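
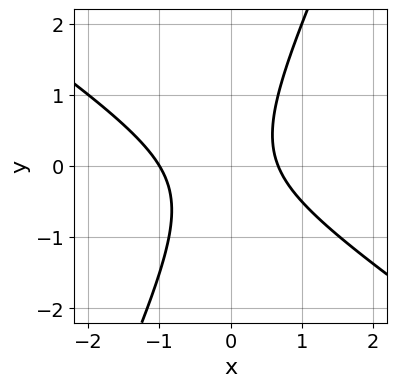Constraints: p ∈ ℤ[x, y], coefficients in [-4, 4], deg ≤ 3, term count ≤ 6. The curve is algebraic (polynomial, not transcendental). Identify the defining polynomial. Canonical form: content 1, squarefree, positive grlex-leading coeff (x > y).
3*x^2 + 3*x*y - 2*y^2 + x - 2

First, the degree is 2 — no degree-1 curve has this shape.
Then, observable constraints: the curve avoids every integer y-axis point in the box; it meets the x-axis at x = -1 (among the integer gridlines).
Finally, assembling these constraints gives the stated polynomial.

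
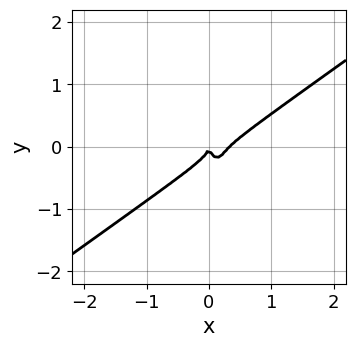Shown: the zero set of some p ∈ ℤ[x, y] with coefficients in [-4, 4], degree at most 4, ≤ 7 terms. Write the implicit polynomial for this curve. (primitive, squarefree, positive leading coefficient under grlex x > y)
3*x^3 - 3*x^2*y - x*y^2 - y^3 - x^2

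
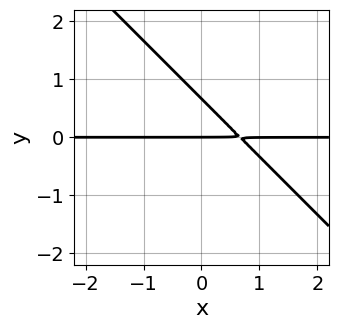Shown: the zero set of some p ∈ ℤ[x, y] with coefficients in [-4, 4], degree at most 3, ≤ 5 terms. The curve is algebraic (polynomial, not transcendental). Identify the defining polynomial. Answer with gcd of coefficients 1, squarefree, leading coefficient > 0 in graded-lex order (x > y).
3*x*y + 3*y^2 - 2*y

Degree: a generic line meets the curve in up to 2 points, so deg p = 2.
From the visible intercepts: the visible x-axis segment lies entirely on the curve; one y-axis crossing is at y = 0.
Matching integer coefficients to the picture gives p.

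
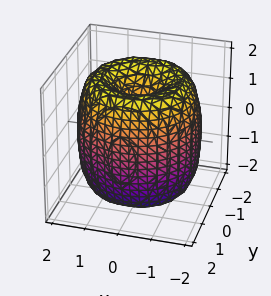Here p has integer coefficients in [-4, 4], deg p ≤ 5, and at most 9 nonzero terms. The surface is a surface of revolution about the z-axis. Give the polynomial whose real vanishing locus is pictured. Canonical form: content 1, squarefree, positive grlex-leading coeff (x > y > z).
x^4 + 2*x^2*y^2 + y^4 - 3*x^2 - 3*y^2 + z^2 - 1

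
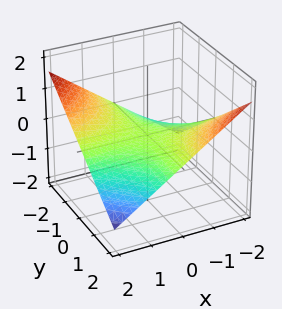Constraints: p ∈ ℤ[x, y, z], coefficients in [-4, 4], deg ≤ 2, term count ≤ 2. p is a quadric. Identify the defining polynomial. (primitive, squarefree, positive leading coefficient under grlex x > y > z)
x*y + 3*z

First, the degree is 2 — a saddle surface; a quadric.
Next, from the visible intercepts: one z-axis crossing is at z = 0; the visible x-axis segment lies entirely on the surface.
Finally, the integer polynomial consistent with all of this is the stated p. Check: (0, -1, 0) on the y-axis lies on the surface, and p(0, -1, 0) = 0. ✓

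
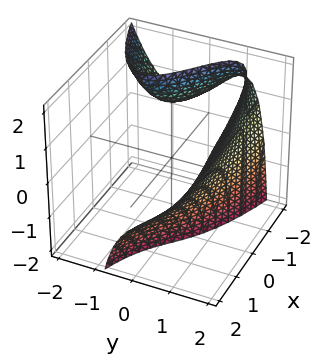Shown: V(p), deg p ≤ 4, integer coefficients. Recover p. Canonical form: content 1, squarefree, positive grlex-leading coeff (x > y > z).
deg p = 3. The shape is more complex than any degree-2 surface.
Against the integer gridlines: the surface avoids every integer x-axis point in the box; no z-intercept at any integer in the box.
The integer polynomial consistent with all of this is the stated p.

2*y^3 + x*y - 2*x*z - 2*y*z - 3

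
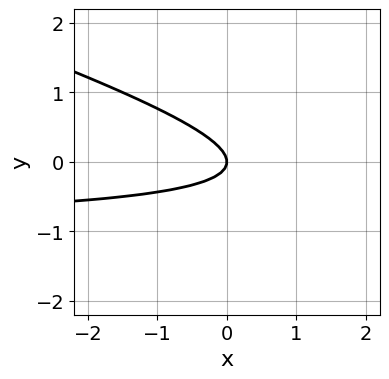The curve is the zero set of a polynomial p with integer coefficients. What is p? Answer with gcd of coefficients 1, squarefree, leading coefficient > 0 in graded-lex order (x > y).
1. Degree: the shape is more complex than any degree-1 curve, so deg p = 2.
2. From the axis intercepts and sections: one x-axis crossing is at x = 0; it meets the y-axis at y = 0 (among the integer gridlines).
3. Solving for integer coefficients yields p as stated.

x*y + 3*y^2 + x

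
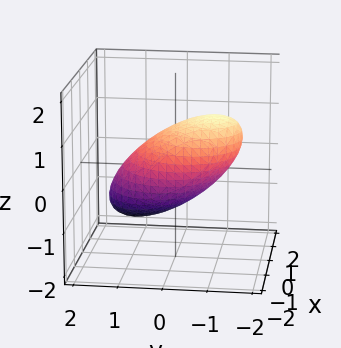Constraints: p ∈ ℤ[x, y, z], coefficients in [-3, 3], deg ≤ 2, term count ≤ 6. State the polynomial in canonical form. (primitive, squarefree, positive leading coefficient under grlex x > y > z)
2*x^2 + x*z + 2*y^2 + 3*y*z + 3*z^2 - 3

First, deg p = 2.
Next, observable constraints: among the integer gridlines, it crosses the z-axis at z ∈ {-1, 1}.
Finally, fitting integer coefficients to these (and the overall shape) gives p.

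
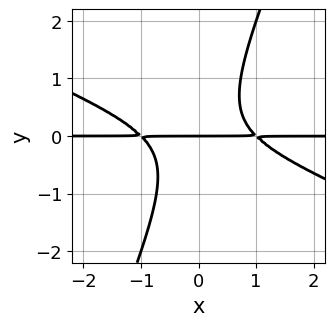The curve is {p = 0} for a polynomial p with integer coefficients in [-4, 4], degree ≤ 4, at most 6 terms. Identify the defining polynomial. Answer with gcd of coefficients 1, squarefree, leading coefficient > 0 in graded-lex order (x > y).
x^2*y + 2*x*y^2 - y^3 - y

First, the degree is 3 — a generic line meets the curve in up to 3 points.
Then, from the visible intercepts: the visible x-axis segment lies entirely on the curve; one y-axis crossing is at y = 0.
Finally, the integer polynomial consistent with all of this is the stated p.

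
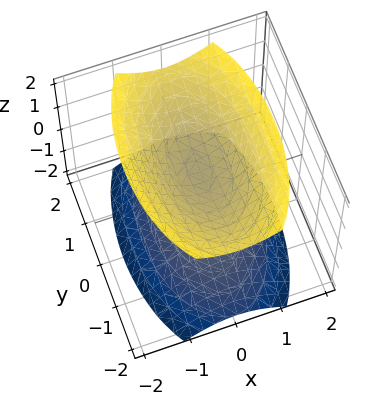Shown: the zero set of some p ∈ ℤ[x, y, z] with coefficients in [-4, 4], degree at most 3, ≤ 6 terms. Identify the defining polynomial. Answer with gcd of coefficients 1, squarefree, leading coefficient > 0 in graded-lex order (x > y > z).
3*x^2 + y^2 - 2*z^2 + 1

1. The picture has 2 separate pieces. They look like related sheets of one shape, so recover p as a whole.
2. Degree: two separate bowl-shaped sheets opening away from each other; a quadric, so deg p = 2.
3. Symmetries: the z ↦ −z reflection is a symmetry, so z appears only in even powers; the x ↦ −x reflection is a symmetry, so x appears only in even powers; it's symmetric under y → −y, forcing even powers of y.
4. From the axis intercepts and sections: no x-intercept at any integer in the box; it misses every integer gridline on the y-axis.
5. Together with the visible shape, these determine p as stated.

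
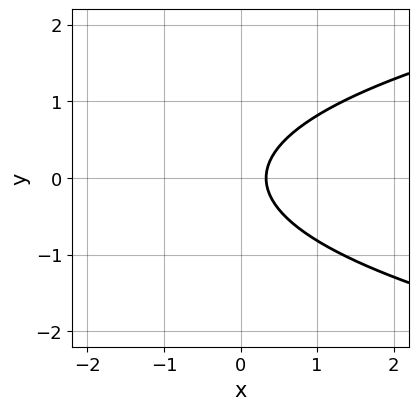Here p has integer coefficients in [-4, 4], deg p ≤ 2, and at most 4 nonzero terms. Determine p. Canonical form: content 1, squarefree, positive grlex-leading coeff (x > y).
3*y^2 - 3*x + 1

The degree is 2 — the shape is more complex than any degree-1 curve.
Symmetries: mirror symmetry y ↦ −y ⇒ only even powers of y.
Checking where it meets the axes: no y-intercept at any integer in the box.
Fitting integer coefficients to these (and the overall shape) gives p.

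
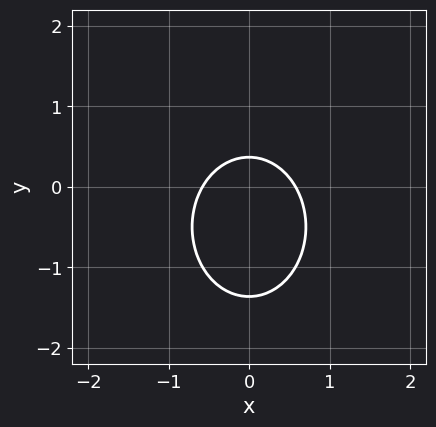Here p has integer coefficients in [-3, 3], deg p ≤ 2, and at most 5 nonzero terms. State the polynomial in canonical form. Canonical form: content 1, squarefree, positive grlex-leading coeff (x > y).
3*x^2 + 2*y^2 + 2*y - 1

1. deg p = 2. No degree-1 curve has this shape.
2. Symmetries: it's symmetric under x → −x, forcing even powers of x.
3. Solving for integer coefficients yields p as stated.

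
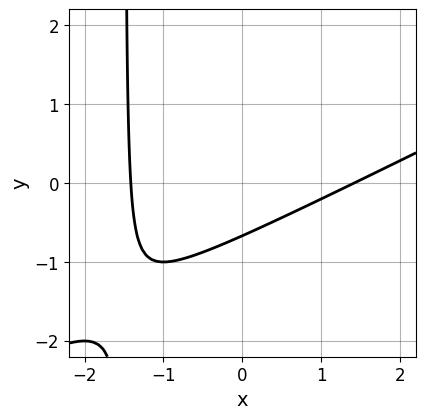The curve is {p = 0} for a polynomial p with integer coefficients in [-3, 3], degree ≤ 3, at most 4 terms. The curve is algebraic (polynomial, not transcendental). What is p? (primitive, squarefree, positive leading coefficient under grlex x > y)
x^2 - 2*x*y - 3*y - 2

First, degree: no degree-1 curve has this shape, so deg p = 2.
Finally, solving for integer coefficients yields p as stated.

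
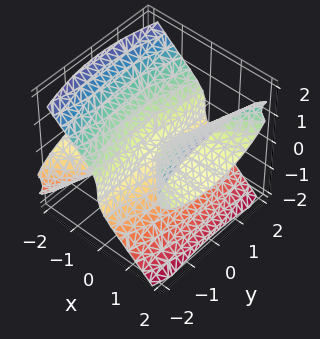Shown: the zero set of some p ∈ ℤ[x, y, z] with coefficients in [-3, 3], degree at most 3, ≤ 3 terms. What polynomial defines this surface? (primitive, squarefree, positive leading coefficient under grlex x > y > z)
3*x^2*z - x*y^2 - 3*z^3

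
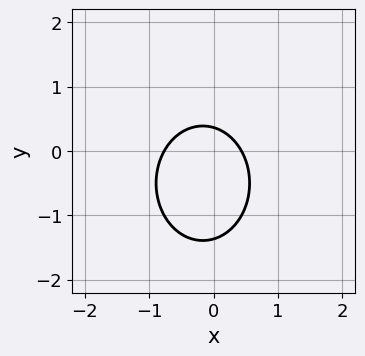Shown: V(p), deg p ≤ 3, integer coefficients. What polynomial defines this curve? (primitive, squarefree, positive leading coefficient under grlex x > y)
(a) deg p = 2. A generic line meets the curve in up to 2 points.
(b) Matching integer coefficients to the picture gives p.

3*x^2 + 2*y^2 + x + 2*y - 1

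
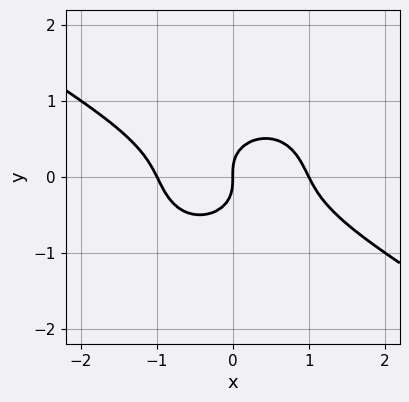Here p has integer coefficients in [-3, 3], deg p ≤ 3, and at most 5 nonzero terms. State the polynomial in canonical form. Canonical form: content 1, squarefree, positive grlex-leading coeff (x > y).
(a) Degree: a generic line meets the curve in up to 3 points, so deg p = 3.
(b) Checking where it meets the axes: one y-axis crossing is at y = 0; among the integer gridlines, it crosses the x-axis at x ∈ {-1, 0, 1}.
(c) Matching integer coefficients to the picture gives p.

x^3 + x^2*y + 2*y^3 - x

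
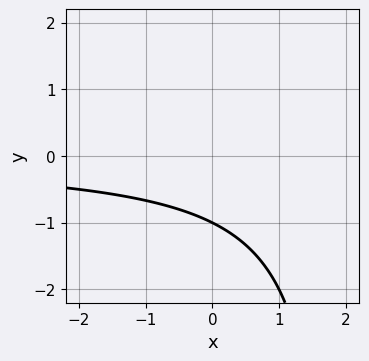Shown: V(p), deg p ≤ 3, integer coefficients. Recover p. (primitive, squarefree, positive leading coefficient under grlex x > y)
x*y - 2*y - 2

(a) The degree is 2 — a generic line meets the curve in up to 2 points.
(b) Reading off the gridlines: it crosses the y-axis at the gridline y = -1; the curve avoids every integer x-axis point in the box.
(c) Together with the visible shape, these determine p as stated.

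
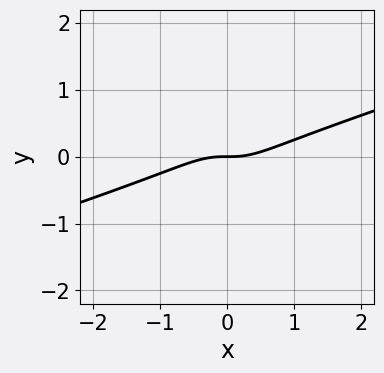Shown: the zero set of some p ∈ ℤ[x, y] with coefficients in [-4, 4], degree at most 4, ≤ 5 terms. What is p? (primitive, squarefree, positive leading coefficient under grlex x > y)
(a) Degree: a generic line meets the curve in up to 3 points, so deg p = 3.
(b) Observable constraints: it meets the x-axis at x = 0 (among the integer gridlines); it crosses the y-axis at the gridline y = 0.
(c) Solving for integer coefficients yields p as stated.

x^3 - 3*x^2*y - y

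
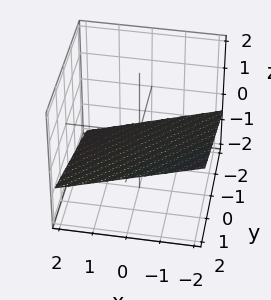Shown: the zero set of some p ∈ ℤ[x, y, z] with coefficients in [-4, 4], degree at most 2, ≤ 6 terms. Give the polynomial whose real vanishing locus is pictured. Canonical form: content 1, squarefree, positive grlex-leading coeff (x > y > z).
x - y + 3*z + 2

(a) The degree is 1 — the surface is flat (a plane).
(b) From the axis intercepts and sections: it meets the x-axis at x = -2 (among the integer gridlines); one y-axis crossing is at y = 2.
(c) These observations pin down the coefficients.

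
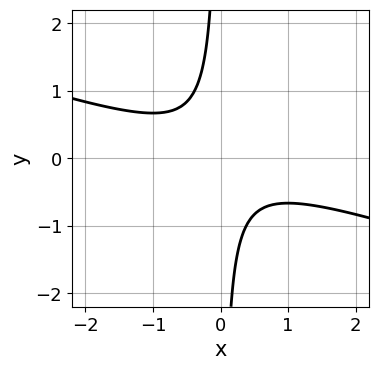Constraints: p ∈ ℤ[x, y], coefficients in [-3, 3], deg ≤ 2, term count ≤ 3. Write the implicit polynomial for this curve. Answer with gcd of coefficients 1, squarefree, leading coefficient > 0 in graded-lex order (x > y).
(a) deg p = 2. The shape is more complex than any degree-1 curve.
(b) From the visible intercepts: no x-intercept at any integer in the box; no y-intercept at any integer in the box.
(c) Fitting integer coefficients to these (and the overall shape) gives p.

x^2 + 3*x*y + 1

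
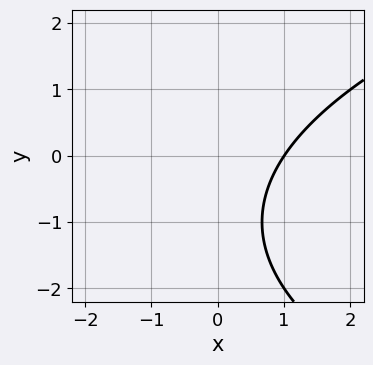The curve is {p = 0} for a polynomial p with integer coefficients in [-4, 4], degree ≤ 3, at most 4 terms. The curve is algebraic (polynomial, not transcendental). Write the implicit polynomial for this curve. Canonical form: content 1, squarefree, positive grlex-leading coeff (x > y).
y^2 - 3*x + 2*y + 3

(a) Degree: a generic line meets the curve in up to 2 points, so deg p = 2.
(b) From the axis intercepts and sections: it crosses the x-axis at the gridline x = 1; it misses every integer gridline on the y-axis.
(c) Fitting integer coefficients to these (and the overall shape) gives p.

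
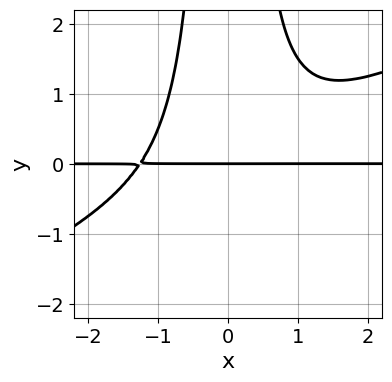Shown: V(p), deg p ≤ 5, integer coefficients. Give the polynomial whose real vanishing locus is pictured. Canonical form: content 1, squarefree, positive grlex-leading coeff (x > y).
(a) deg p = 4. A generic line meets the curve in up to 4 points.
(b) Against the integer gridlines: the visible x-axis segment lies entirely on the curve; one y-axis crossing is at y = 0.
(c) The integer polynomial consistent with all of this is the stated p.

x^3*y - 2*x^2*y^2 + 2*y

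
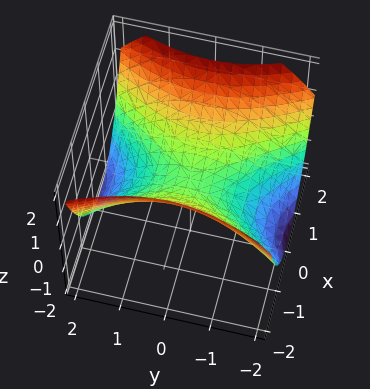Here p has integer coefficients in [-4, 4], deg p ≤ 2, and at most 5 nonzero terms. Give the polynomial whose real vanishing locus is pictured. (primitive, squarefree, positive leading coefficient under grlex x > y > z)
2*x^2 - y^2 - 3*z

1. The degree is 2 — a hyperbolic paraboloid; a quadric.
2. Symmetries: mirror symmetry x ↦ −x ⇒ only even powers of x; mirror symmetry y ↦ −y ⇒ only even powers of y.
3. Against the integer gridlines: it meets the z-axis at z = 0 (among the integer gridlines); it meets the y-axis at y = 0 (among the integer gridlines).
4. The integer polynomial consistent with all of this is the stated p.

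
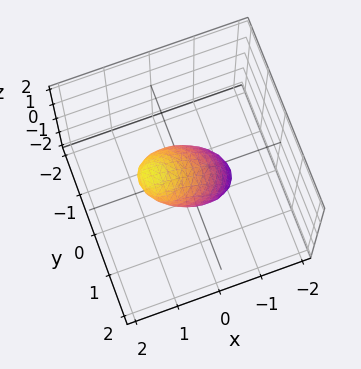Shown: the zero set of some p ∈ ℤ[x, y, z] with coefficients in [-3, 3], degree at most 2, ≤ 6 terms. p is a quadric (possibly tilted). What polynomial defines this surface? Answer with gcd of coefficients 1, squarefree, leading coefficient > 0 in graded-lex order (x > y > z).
2*x^2 - 3*x*z + 2*y^2 + 2*z^2 - 1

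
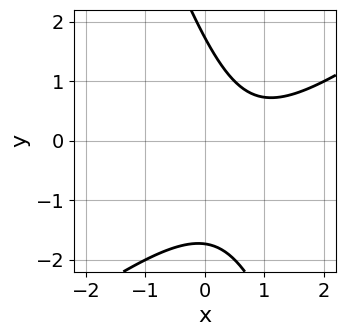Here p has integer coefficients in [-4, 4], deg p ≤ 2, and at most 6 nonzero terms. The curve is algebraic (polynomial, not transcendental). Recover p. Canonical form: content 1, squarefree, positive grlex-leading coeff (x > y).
2*x^2 - 2*x*y - y^2 - 3*x + 3

1. deg p = 2. A generic line meets the curve in up to 2 points.
2. Reading off the gridlines: no x-intercept at any integer in the box.
3. Assembling these constraints gives the stated polynomial.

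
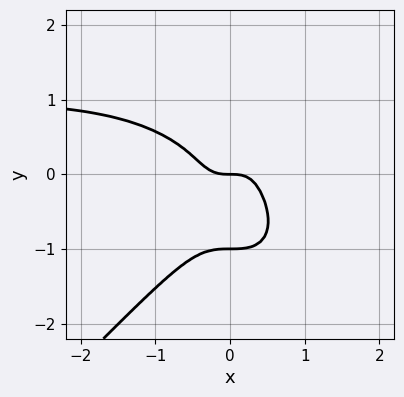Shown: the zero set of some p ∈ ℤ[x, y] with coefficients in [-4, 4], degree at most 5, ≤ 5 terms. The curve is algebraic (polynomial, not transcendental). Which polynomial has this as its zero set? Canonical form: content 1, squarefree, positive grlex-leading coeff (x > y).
3*x^3*y - 3*y^4 - 3*x^3 - 2*y^3 - y

deg p = 4. The shape is more complex than any degree-3 curve.
Checking where it meets the axes: it crosses the x-axis at the gridline x = 0; among the integer gridlines, it crosses the y-axis at y ∈ {-1, 0}.
These observations pin down the coefficients.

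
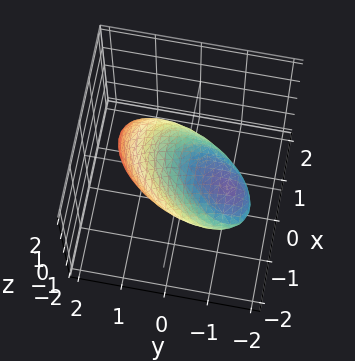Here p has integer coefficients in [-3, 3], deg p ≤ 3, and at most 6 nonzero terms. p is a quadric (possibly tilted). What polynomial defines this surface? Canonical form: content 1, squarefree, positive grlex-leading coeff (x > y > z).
2*x^2 - 2*x*y + 2*y^2 + 3*y*z + 3*z^2 - 2

(a) Degree: no degree-1 surface has this shape, so deg p = 2.
(b) Reading off the gridlines: the y-axis gridline crossings are at y ∈ {-1, 1}; the x-axis gridline crossings are at x ∈ {-1, 1}.
(c) Solving for integer coefficients yields p as stated.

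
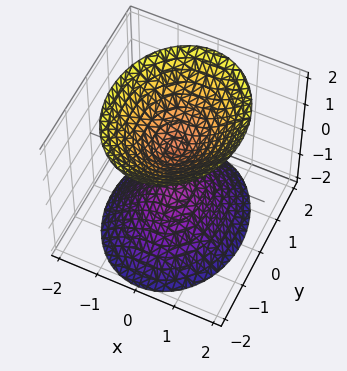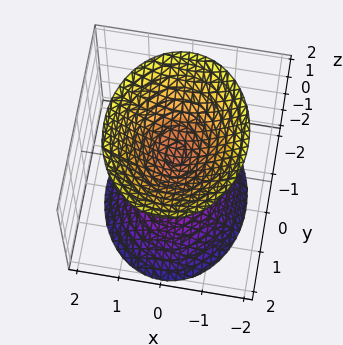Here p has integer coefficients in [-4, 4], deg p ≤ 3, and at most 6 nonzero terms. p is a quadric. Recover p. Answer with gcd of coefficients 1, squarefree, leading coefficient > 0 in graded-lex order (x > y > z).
3*x^2 + 2*y^2 - 2*z^2 + 1

First, the picture has 2 separate pieces.
Next, the degree is 2 — two separate bowl-shaped sheets opening away from each other; a quadric.
Next, symmetries: the y ↦ −y reflection is a symmetry, so y appears only in even powers; the x ↦ −x reflection is a symmetry, so x appears only in even powers; mirror symmetry z ↦ −z ⇒ only even powers of z.
Next, against the integer gridlines: no y-intercept at any integer in the box; no x-intercept at any integer in the box.
Finally, assembling these constraints gives the stated polynomial.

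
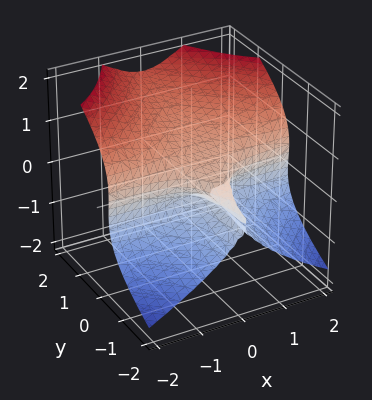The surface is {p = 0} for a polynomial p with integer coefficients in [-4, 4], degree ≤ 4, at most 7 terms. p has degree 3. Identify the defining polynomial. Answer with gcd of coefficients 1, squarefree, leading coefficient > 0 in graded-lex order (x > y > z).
2*x^2*y + y*z^2 - 3*z^3 + x^2 + 3*z^2

1. Degree: the shape is more complex than any degree-2 surface, so deg p = 3.
2. Checking where it meets the axes: every point of the y-axis in the box is on the surface; it crosses the z-axis at the gridline z = 1.
3. Together with the visible shape, these determine p as stated.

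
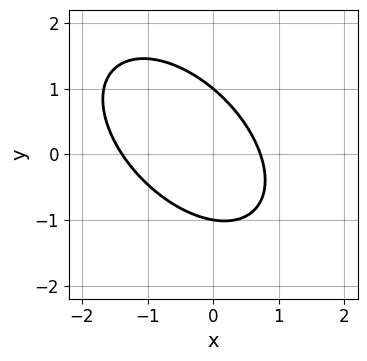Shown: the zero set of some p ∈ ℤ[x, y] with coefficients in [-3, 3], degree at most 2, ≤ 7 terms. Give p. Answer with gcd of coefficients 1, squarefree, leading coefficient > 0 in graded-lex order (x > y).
3*x^2 + 3*x*y + 3*y^2 + 2*x - 3

(a) Degree: a generic line meets the curve in up to 2 points, so deg p = 2.
(b) Observable constraints: among the integer gridlines, it crosses the y-axis at y ∈ {-1, 1}.
(c) Together with the visible shape, these determine p as stated.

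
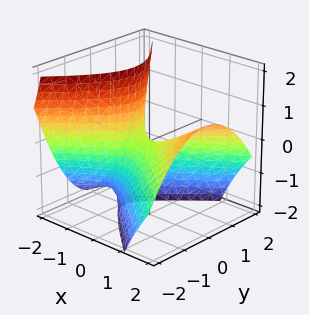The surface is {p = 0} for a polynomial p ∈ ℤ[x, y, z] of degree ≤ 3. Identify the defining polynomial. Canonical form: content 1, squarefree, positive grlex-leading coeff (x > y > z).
deg p = 2. A generic line meets the surface in up to 2 points.
Checking where it meets the axes: one z-axis crossing is at z = 0; it meets the y-axis at y = 0 (among the integer gridlines); it meets the x-axis at x = 0 (among the integer gridlines).
Matching integer coefficients to the picture gives p.

2*x^2 - 3*x*z - 3*y^2 - 2*z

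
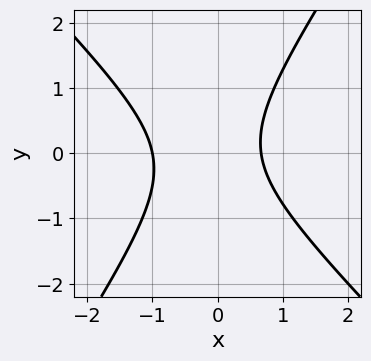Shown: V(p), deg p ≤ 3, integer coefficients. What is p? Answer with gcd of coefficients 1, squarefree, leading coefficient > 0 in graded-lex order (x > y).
The degree is 2 — a generic line meets the curve in up to 2 points.
Checking where it meets the axes: no y-intercept at any integer in the box; it meets the x-axis at x = -1 (among the integer gridlines).
Matching integer coefficients to the picture gives p.

3*x^2 + x*y - 2*y^2 + x - 2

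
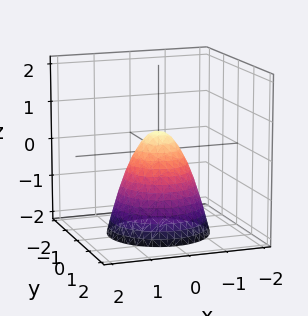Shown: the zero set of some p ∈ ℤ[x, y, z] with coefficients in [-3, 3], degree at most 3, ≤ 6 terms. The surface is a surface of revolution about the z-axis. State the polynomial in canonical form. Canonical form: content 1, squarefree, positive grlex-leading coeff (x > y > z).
3*x^2 + 3*y^2 + 2*z - 1

(a) Degree: a generic line meets the surface in up to 2 points, so deg p = 2.
(b) Symmetries: rotational symmetry about the z-axis ⇒ p depends on x, y only through x² + y².
(c) From the axis intercepts and sections: a circular section at z = -2 has radius between 1 and 2.
(d) Solving for integer coefficients yields p as stated.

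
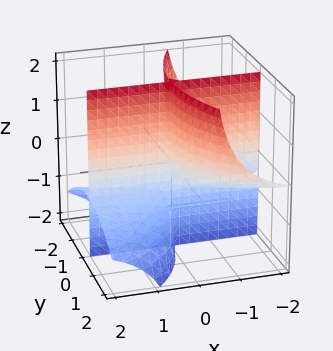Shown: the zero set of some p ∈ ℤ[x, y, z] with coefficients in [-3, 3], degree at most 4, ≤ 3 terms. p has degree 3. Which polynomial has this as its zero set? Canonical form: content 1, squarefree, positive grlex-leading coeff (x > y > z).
3*x*y*z + y^3 + 2*x*y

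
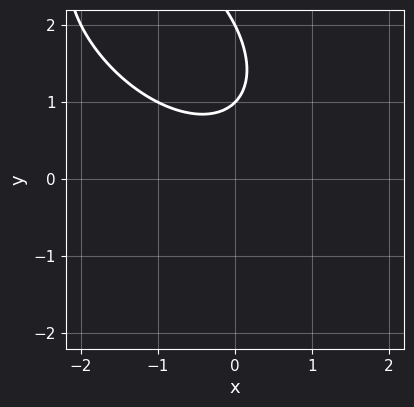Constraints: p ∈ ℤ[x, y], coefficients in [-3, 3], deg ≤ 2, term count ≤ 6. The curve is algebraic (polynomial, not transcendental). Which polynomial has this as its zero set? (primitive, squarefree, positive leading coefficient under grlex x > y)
Degree: a generic line meets the curve in up to 2 points, so deg p = 2.
Against the integer gridlines: no x-intercept at any integer in the box; among the integer gridlines, it crosses the y-axis at y ∈ {1, 2}.
Together with the visible shape, these determine p as stated.

x^2 + x*y + y^2 - 3*y + 2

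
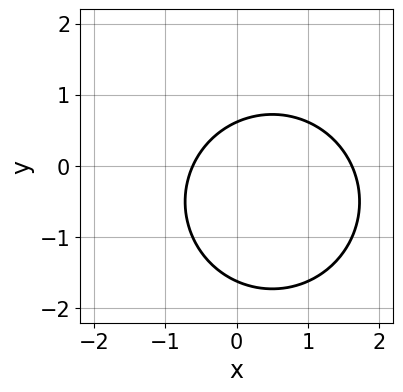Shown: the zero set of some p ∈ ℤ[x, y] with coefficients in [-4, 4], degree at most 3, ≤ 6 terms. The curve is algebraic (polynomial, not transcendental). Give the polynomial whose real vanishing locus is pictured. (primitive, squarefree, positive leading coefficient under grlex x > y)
x^2 + y^2 - x + y - 1

1. The degree is 2 — no degree-1 curve has this shape.
2. Solving for integer coefficients yields p as stated.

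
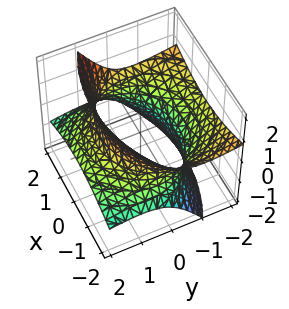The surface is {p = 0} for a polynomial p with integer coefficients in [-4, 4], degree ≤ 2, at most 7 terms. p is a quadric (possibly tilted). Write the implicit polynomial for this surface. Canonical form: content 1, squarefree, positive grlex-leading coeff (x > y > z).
x^2 + y^2 + 3*y*z - 2*z^2 - 3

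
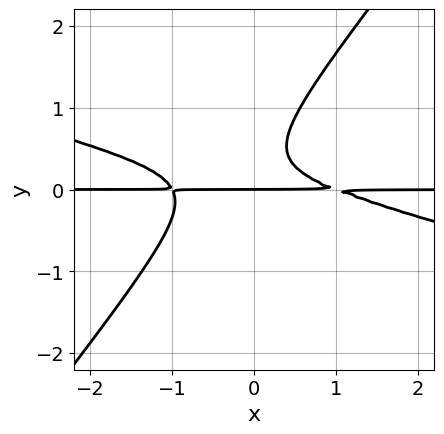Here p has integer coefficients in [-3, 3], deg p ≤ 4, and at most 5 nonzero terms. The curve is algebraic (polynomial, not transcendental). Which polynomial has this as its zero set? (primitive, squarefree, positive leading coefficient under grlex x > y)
x^2*y + 3*x*y^2 - 3*y^3 + 2*y^2 - y

(a) Degree: a generic line meets the curve in up to 3 points, so deg p = 3.
(b) Checking where it meets the axes: one y-axis crossing is at y = 0; every point of the x-axis in the box is on the curve.
(c) Assembling these constraints gives the stated polynomial.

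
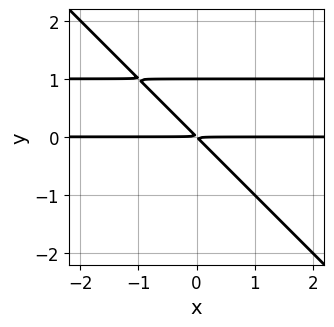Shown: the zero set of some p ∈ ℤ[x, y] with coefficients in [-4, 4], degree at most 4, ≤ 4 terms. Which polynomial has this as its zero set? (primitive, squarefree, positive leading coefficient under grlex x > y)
x*y^2 + y^3 - x*y - y^2

deg p = 3. The shape is more complex than any degree-2 curve.
From the axis intercepts and sections: the visible x-axis segment lies entirely on the curve; it meets the y-axis at y = 1 (among the integer gridlines).
Fitting integer coefficients to these (and the overall shape) gives p.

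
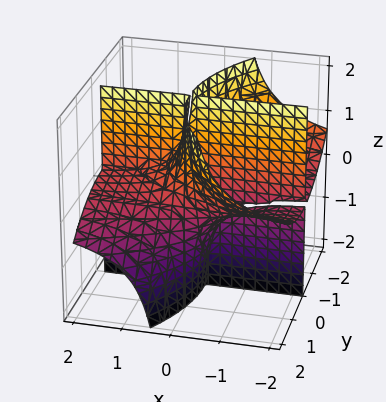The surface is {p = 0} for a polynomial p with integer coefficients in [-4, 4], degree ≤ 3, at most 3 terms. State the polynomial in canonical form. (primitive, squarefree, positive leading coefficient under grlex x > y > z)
First, I count 2 distinct pieces. They look like related sheets of one shape, so recover p as a whole.
Then, degree: a generic line meets the surface in up to 3 points, so deg p = 3.
Next, from the axis intercepts and sections: among the integer gridlines, it crosses the y-axis at y ∈ {-1, 0, 1}; the visible z-axis segment lies entirely on the surface; every point of the x-axis in the box is on the surface.
Finally, the integer polynomial consistent with all of this is the stated p.

3*x*y*z + y^3 - y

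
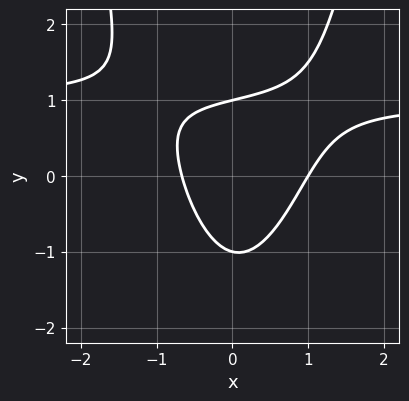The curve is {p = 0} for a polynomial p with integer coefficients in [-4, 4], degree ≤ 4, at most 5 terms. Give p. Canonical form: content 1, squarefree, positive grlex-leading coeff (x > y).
1. The degree is 3 — a generic line meets the curve in up to 3 points.
2. Observable constraints: among the integer gridlines, it crosses the y-axis at y ∈ {-1, 1}; one x-axis crossing is at x = 1.
3. The integer polynomial consistent with all of this is the stated p.

3*x^2*y - 3*x^2 - 2*y^2 + x + 2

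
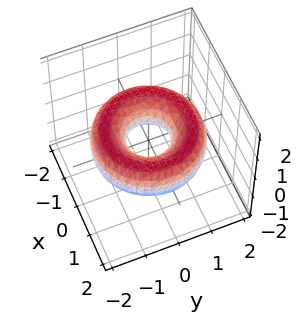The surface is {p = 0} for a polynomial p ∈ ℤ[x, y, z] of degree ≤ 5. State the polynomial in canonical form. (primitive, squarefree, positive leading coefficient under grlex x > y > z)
x^4 + 2*x^2*y^2 + y^4 - 3*x^2 - 3*y^2 + 3*z^2 + 1

1. The degree is 4 — no degree-3 surface has this shape.
2. By symmetry, every cross-section ⟂ z is a circle, so x, y appear only via x² + y².
3. Against the integer gridlines: no z-intercept at any integer in the box; a circular section at z = 0 has radius between 0 and 1.
4. Assembling these constraints gives the stated polynomial.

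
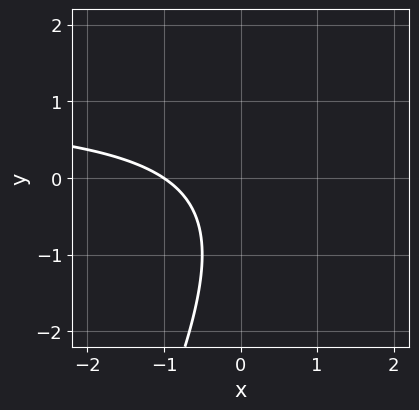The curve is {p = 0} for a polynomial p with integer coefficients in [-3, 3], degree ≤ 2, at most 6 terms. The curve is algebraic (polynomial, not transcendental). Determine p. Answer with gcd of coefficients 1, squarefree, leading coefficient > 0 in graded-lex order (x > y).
2*x*y - y^2 - 2*x - y - 2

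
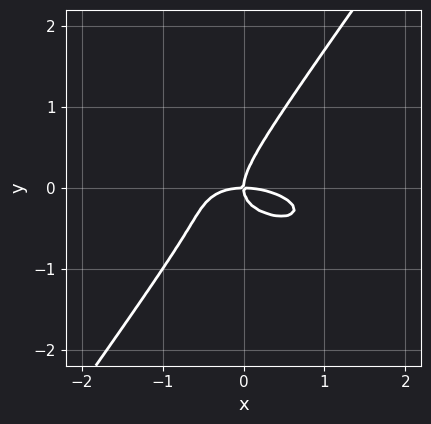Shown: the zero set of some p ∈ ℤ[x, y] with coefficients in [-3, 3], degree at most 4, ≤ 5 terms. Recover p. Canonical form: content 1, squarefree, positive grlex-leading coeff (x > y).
First, degree: a generic line meets the curve in up to 3 points, so deg p = 3.
Next, from the visible intercepts: one y-axis crossing is at y = 0; it meets the x-axis at x = 0 (among the integer gridlines).
Finally, matching integer coefficients to the picture gives p.

x^3 + x^2*y + 3*x*y^2 - 3*y^3 + 2*x*y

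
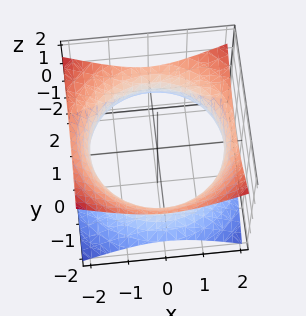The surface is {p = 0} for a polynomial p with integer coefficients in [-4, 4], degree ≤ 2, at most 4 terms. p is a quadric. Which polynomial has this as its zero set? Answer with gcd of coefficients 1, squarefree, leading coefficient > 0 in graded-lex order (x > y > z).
(a) deg p = 2. An hourglass — one-sheet hyperboloid; a quadric.
(b) Symmetries: mirror symmetry z ↦ −z ⇒ only even powers of z; every cross-section ⟂ z is a circle, so x, y appear only via x² + y².
(c) From the visible intercepts: it misses every integer gridline on the z-axis; a circular section at z = 0 has radius between 1 and 2.
(d) Matching integer coefficients to the picture gives p.

x^2 + y^2 - 2*z^2 - 3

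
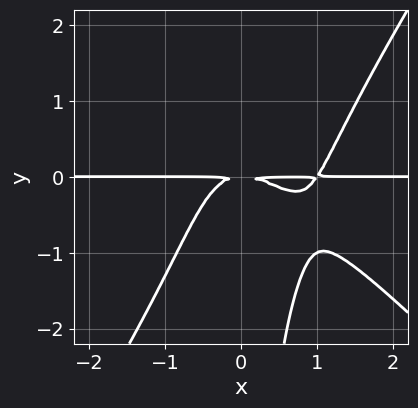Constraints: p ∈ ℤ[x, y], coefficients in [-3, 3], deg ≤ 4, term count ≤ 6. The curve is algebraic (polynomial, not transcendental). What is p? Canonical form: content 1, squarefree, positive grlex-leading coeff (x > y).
3*x^3*y + x^2*y^2 - 2*x*y^3 - 3*x^2*y - 3*y^2

First, the degree is 4 — a generic line meets the curve in up to 4 points.
Then, observable constraints: the visible x-axis segment lies entirely on the curve.
Finally, the integer polynomial consistent with all of this is the stated p.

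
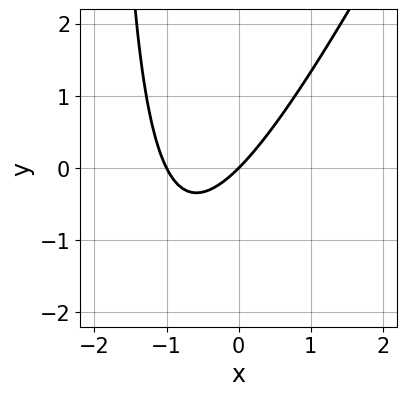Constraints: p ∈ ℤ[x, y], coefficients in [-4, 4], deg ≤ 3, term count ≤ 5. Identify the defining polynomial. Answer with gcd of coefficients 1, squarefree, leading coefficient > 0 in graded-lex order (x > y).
2*x^2 - x*y + 2*x - 2*y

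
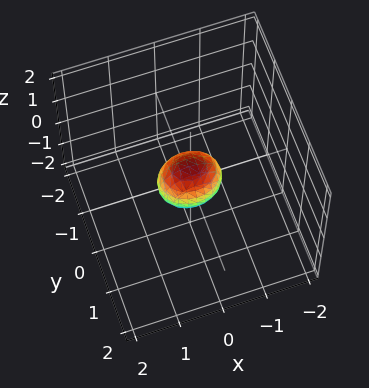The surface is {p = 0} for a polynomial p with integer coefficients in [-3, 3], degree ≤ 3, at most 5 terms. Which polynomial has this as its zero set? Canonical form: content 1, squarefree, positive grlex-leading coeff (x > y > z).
The degree is 2 — bounded and convex; a quadric.
Symmetries: mirror symmetry x ↦ −x ⇒ only even powers of x; mirror symmetry z ↦ −z ⇒ only even powers of z; the y ↦ −y reflection is a symmetry, so y appears only in even powers.
Solving for integer coefficients yields p as stated.

2*x^2 + 3*y^2 + 2*z^2 - 1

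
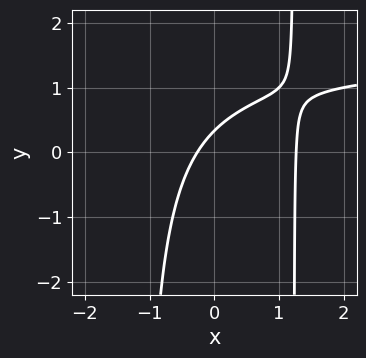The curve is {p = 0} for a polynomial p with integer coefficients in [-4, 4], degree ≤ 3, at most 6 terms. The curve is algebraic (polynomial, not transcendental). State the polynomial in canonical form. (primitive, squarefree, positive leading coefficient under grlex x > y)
2*x^2*y - 3*x^2 + 3*x - 3*y + 1

First, degree: the shape is more complex than any degree-2 curve, so deg p = 3.
Finally, putting this together gives p.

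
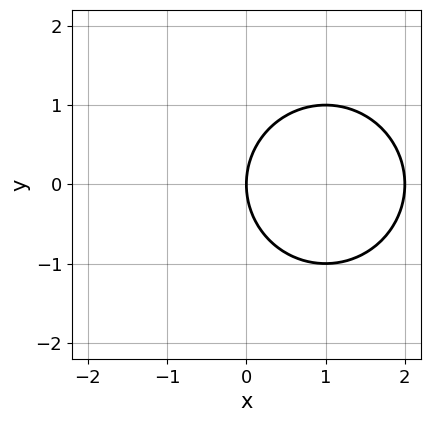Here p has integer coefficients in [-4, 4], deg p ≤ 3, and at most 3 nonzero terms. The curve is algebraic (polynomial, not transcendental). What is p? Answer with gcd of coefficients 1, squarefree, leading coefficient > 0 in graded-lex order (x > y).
x^2 + y^2 - 2*x

The degree is 2 — a generic line meets the curve in up to 2 points.
Symmetries: it's symmetric under y → −y, forcing even powers of y.
Against the integer gridlines: it crosses the y-axis at the gridline y = 0; among the integer gridlines, it crosses the x-axis at x ∈ {0, 2}.
The integer polynomial consistent with all of this is the stated p.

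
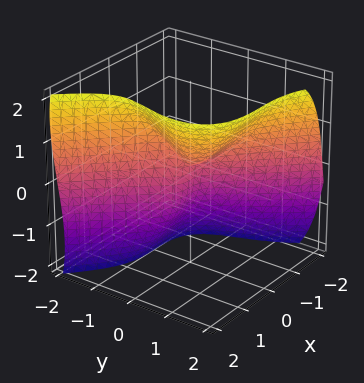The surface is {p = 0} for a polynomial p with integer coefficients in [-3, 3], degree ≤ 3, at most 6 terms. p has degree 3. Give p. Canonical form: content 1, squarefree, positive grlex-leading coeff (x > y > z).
1. The degree is 3 — no degree-2 surface has this shape.
2. Against the integer gridlines: it crosses the y-axis at the gridline y = 0; one z-axis crossing is at z = 0.
3. Fitting integer coefficients to these (and the overall shape) gives p.

3*x^3 + 3*y^3 - z^3 - 3*y*z + y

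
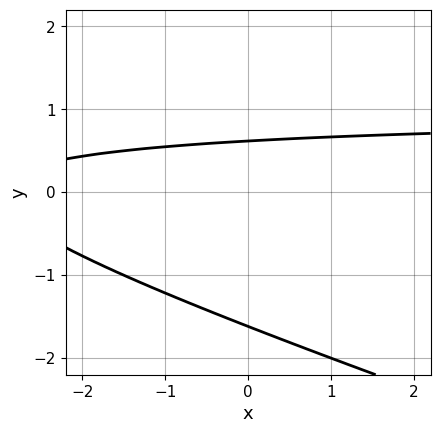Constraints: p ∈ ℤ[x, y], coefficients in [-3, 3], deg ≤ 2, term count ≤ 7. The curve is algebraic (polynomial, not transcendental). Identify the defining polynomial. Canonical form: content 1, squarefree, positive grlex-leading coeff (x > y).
deg p = 2. The shape is more complex than any degree-1 curve.
Reading off the gridlines: no x-intercept at any integer in the box.
Fitting integer coefficients to these (and the overall shape) gives p.

x*y + 3*y^2 - x + 3*y - 3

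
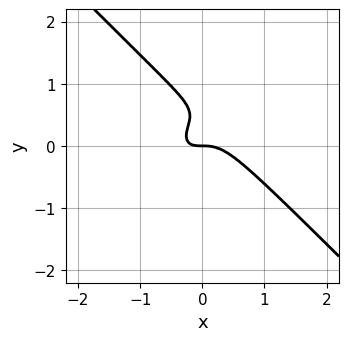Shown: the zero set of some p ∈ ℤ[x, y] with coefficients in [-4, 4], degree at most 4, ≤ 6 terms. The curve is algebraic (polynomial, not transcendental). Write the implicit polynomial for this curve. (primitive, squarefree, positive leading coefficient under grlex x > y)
1. Degree: the shape is more complex than any degree-2 curve, so deg p = 3.
2. From the visible intercepts: it crosses the y-axis at the gridline y = 0; it crosses the x-axis at the gridline x = 0.
3. The integer polynomial consistent with all of this is the stated p.

3*x^3 + 3*y^3 + x*y - 3*y^2 + y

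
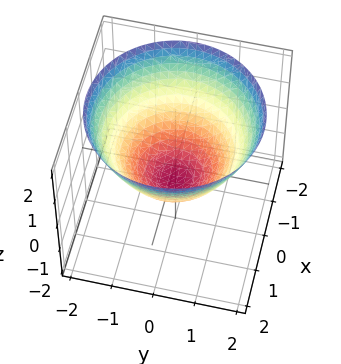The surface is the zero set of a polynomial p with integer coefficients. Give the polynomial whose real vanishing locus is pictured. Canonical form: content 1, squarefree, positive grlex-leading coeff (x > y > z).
2*x^2 + 2*y^2 - 3*z - 2

(a) Degree: the shape is more complex than any degree-1 surface, so deg p = 2.
(b) Symmetry: the z-axis is an axis of rotation, so x and y enter only as x² + y².
(c) Observable constraints: a circular section at z = 0 has radius exactly 1; the x-axis gridline crossings are at x ∈ {-1, 1}.
(d) The integer polynomial consistent with all of this is the stated p. Check: (0, 1, 0) on the y-axis lies on the surface, and p(0, 1, 0) = 0. ✓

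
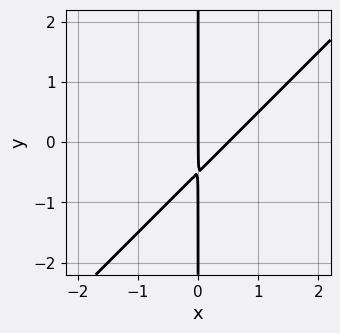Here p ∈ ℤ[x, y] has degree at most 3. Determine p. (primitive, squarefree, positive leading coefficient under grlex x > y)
(a) Degree: no degree-1 curve has this shape, so deg p = 2.
(b) From the visible intercepts: the visible y-axis segment lies entirely on the curve; it crosses the x-axis at the gridline x = 0.
(c) Together with the visible shape, these determine p as stated.

2*x^2 - 2*x*y - x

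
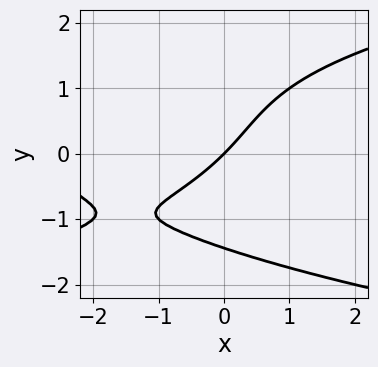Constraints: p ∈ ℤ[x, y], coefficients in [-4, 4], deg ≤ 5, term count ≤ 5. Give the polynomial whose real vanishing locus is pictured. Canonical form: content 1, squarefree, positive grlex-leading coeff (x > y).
(a) The degree is 4 — the shape is more complex than any degree-3 curve.
(b) Reading off the gridlines: it meets the x-axis at x = 0 (among the integer gridlines); one y-axis crossing is at y = 0.
(c) Putting this together gives p.

y^4 - x^2 - 3*x + 3*y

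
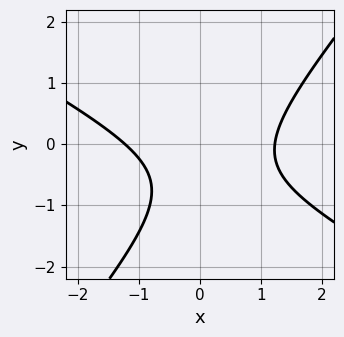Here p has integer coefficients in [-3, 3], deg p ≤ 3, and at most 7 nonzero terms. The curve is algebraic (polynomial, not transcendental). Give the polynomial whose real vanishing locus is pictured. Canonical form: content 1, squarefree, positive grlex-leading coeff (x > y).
2*x^2 + 2*x*y - 3*y^2 - 3*y - 3

1. Degree: a generic line meets the curve in up to 2 points, so deg p = 2.
2. Against the integer gridlines: it misses every integer gridline on the y-axis.
3. Putting this together gives p.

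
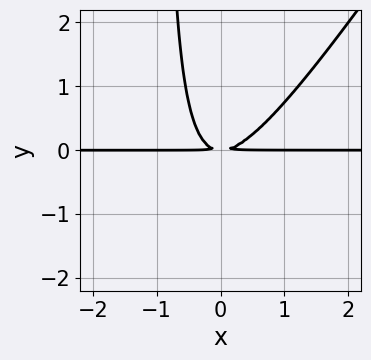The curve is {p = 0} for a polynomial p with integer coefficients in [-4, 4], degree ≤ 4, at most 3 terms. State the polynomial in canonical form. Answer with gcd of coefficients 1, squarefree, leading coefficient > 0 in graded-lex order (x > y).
First, degree: the shape is more complex than any degree-2 curve, so deg p = 3.
Next, observable constraints: the visible x-axis segment lies entirely on the curve.
Finally, matching integer coefficients to the picture gives p.

3*x^2*y - 2*x*y^2 - 2*y^2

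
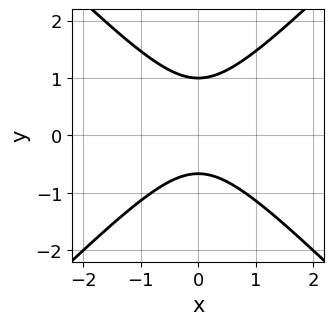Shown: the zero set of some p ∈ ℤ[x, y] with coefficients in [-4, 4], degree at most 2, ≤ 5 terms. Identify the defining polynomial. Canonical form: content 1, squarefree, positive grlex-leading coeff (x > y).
3*x^2 - 3*y^2 + y + 2

(a) The degree is 2 — no degree-1 curve has this shape.
(b) Symmetries: the x ↦ −x reflection is a symmetry, so x appears only in even powers.
(c) Reading off the gridlines: the curve avoids every integer x-axis point in the box; one y-axis crossing is at y = 1.
(d) The integer polynomial consistent with all of this is the stated p.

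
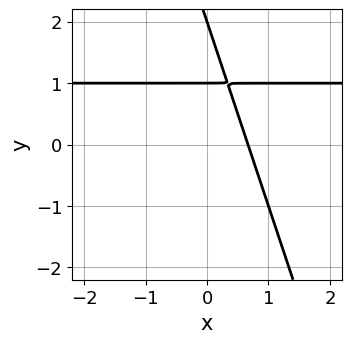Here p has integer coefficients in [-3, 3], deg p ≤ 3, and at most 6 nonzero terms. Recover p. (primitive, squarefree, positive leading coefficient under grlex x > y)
3*x*y + y^2 - 3*x - 3*y + 2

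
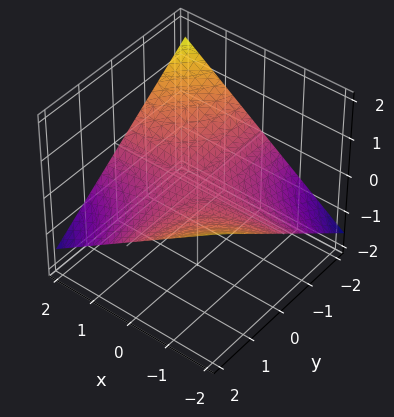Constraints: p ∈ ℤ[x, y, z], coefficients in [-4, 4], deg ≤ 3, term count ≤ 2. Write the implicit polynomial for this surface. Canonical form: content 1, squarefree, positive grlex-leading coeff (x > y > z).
deg p = 2. A saddle surface; a quadric.
From the axis intercepts and sections: the visible y-axis segment lies entirely on the surface; it crosses the z-axis at the gridline z = 0; the visible x-axis segment lies entirely on the surface.
These observations pin down the coefficients.

x*y + 3*z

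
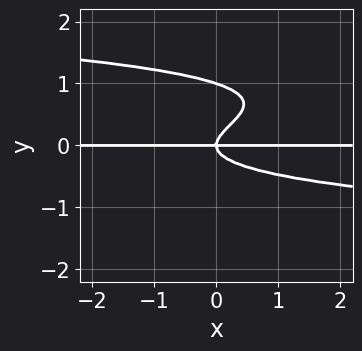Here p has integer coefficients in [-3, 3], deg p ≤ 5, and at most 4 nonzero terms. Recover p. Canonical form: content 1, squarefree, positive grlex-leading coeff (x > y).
3*y^4 - 3*y^3 + x*y

deg p = 4.
Observable constraints: every point of the x-axis in the box is on the curve; the y-axis gridline crossings are at y ∈ {0, 1}.
Assembling these constraints gives the stated polynomial.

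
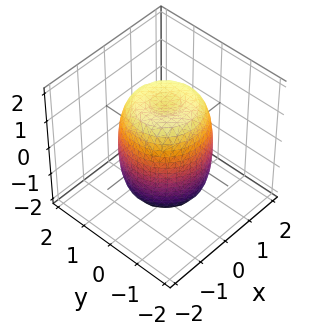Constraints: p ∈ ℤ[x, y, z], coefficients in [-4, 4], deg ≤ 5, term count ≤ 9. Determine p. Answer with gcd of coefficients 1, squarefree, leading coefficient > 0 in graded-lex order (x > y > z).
2*x^4 + 4*x^2*y^2 + 2*y^4 - 2*x^2 - 2*y^2 + z^2 - 2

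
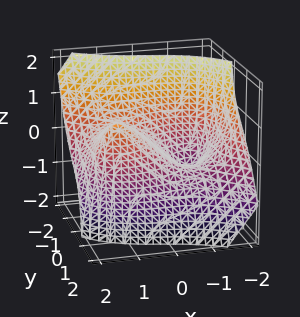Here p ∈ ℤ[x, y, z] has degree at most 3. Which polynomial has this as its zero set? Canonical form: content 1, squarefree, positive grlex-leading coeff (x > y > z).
x^3 - 2*x*y*z + 2*y^3 - 3*x + 3*z

1. The degree is 3 — the shape is more complex than any degree-2 surface.
2. Checking where it meets the axes: it meets the x-axis at x = 0 (among the integer gridlines); one z-axis crossing is at z = 0; one y-axis crossing is at y = 0.
3. Fitting integer coefficients to these (and the overall shape) gives p.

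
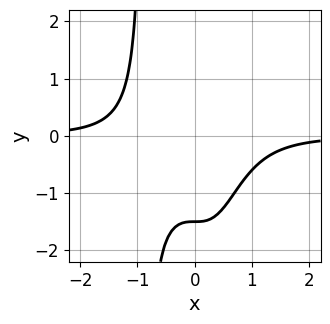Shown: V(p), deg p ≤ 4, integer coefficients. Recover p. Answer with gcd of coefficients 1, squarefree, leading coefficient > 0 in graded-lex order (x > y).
(a) The degree is 4 — a generic line meets the curve in up to 4 points.
(b) Reading off the gridlines: no x-intercept at any integer in the box.
(c) The integer polynomial consistent with all of this is the stated p.

3*x^3*y + 2*y + 3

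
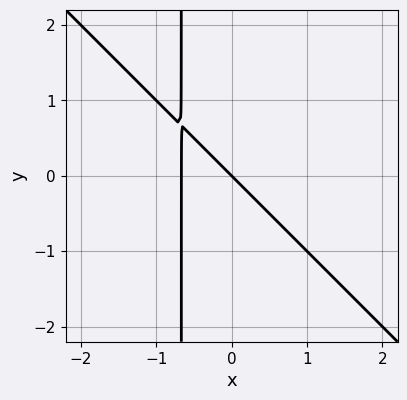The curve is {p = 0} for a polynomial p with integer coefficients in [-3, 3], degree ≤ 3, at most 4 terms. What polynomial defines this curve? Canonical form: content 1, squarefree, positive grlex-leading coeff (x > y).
3*x^2 + 3*x*y + 2*x + 2*y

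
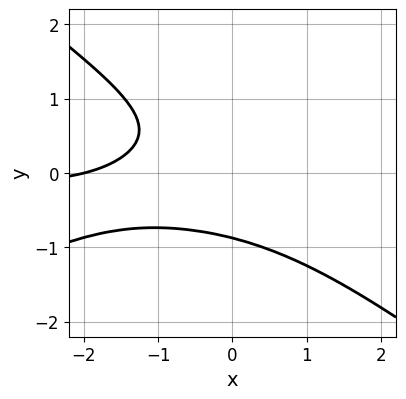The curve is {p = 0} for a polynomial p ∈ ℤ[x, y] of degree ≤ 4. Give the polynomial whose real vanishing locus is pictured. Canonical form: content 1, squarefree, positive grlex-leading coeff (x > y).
x^2*y - x*y^2 - 3*y^3 - x - 2

(a) Degree: the shape is more complex than any degree-2 curve, so deg p = 3.
(b) From the visible intercepts: it meets the x-axis at x = -2 (among the integer gridlines).
(c) The integer polynomial consistent with all of this is the stated p.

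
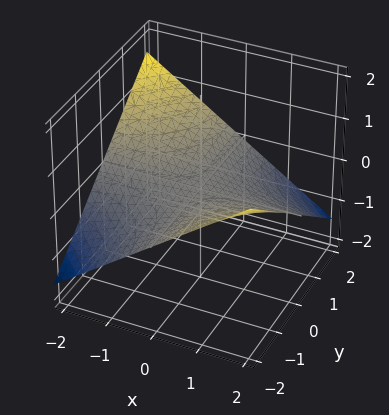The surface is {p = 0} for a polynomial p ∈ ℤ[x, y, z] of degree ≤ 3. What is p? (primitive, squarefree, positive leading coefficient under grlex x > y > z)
(a) The degree is 2 — a hyperbolic paraboloid; a quadric.
(b) Checking where it meets the axes: the visible x-axis segment lies entirely on the surface; it crosses the z-axis at the gridline z = 0; every point of the y-axis in the box is on the surface.
(c) The integer polynomial consistent with all of this is the stated p.

x*y + 3*z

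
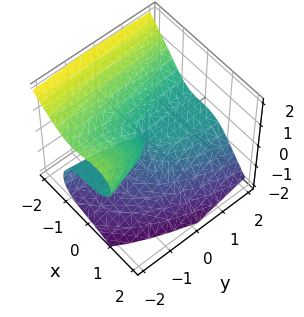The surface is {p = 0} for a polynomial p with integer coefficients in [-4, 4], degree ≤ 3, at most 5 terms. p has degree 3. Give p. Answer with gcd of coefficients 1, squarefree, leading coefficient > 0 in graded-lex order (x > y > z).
3*x^3 + x*y*z + 3*z^3 + 3*y*z + 2*z^2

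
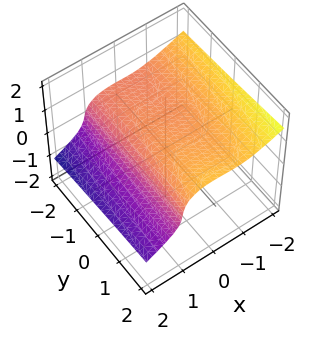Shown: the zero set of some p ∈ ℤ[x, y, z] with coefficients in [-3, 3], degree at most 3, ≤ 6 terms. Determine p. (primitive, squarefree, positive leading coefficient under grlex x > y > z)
x^3 + x^2*z - y*z^2 + 3*z^3 - 1

First, deg p = 3. No degree-2 surface has this shape.
Then, from the axis intercepts and sections: one x-axis crossing is at x = 1; it misses every integer gridline on the y-axis.
Finally, matching integer coefficients to the picture gives p.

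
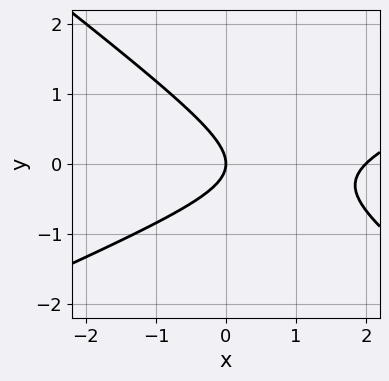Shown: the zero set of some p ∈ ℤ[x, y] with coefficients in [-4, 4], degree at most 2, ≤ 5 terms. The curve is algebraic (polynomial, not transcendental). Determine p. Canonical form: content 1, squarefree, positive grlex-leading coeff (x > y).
Degree: the shape is more complex than any degree-1 curve, so deg p = 2.
From the visible intercepts: one y-axis crossing is at y = 0; among the integer gridlines, it crosses the x-axis at x ∈ {0, 2}.
Together with the visible shape, these determine p as stated.

x^2 - x*y - 3*y^2 - 2*x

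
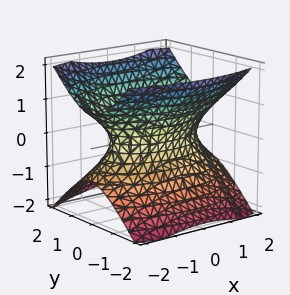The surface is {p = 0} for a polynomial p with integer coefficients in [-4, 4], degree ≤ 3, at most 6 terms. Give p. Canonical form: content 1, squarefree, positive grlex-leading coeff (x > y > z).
x^2 + 3*y^2 - 3*z^2 - 2

Degree: one connected sheet with a waist; a quadric, so deg p = 2.
Symmetries: the x ↦ −x reflection is a symmetry, so x appears only in even powers; the y ↦ −y reflection is a symmetry, so y appears only in even powers; the z ↦ −z reflection is a symmetry, so z appears only in even powers.
From the visible intercepts: it misses every integer gridline on the z-axis.
Matching integer coefficients to the picture gives p.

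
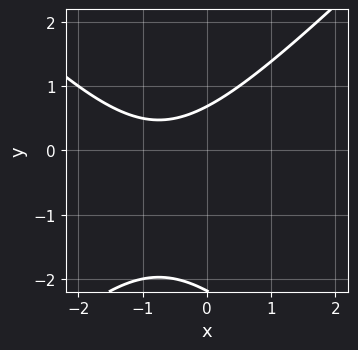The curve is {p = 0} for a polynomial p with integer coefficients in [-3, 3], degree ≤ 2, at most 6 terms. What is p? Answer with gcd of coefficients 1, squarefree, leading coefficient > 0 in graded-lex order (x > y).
2*x^2 - 2*y^2 + 3*x - 3*y + 3

Degree: a generic line meets the curve in up to 2 points, so deg p = 2.
Reading off the gridlines: the curve avoids every integer x-axis point in the box.
The integer polynomial consistent with all of this is the stated p.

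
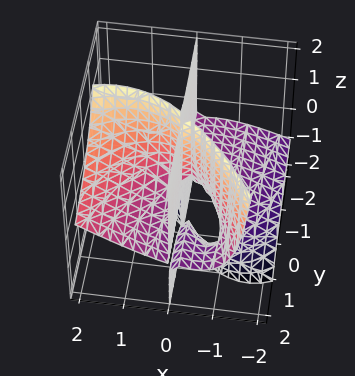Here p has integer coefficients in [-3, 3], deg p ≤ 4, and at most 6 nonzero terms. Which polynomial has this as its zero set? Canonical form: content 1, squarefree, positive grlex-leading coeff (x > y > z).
2*x^3 - 3*x^2*z - 3*x*y*z - 2*x*y

First, the picture has 2 separate pieces. They look like related sheets of one shape, so recover p as a whole.
Next, degree: no degree-2 surface has this shape, so deg p = 3.
Next, against the integer gridlines: every point of the z-axis in the box is on the surface; one x-axis crossing is at x = 0.
Finally, these observations pin down the coefficients. Check: (0, 2, 0) on the y-axis lies on the surface, and p(0, 2, 0) = 0. ✓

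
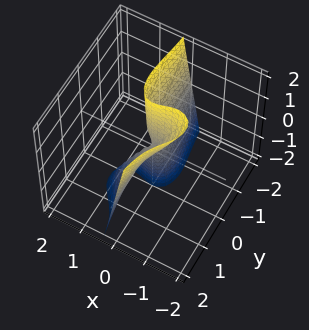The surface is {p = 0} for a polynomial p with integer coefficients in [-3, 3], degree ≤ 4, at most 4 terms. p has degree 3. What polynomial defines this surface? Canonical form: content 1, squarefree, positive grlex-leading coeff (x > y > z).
2*x^3 + x^2*z + 3*x*y^2 + y*z

1. The degree is 3 — a generic line meets the surface in up to 3 points.
2. From the axis intercepts and sections: one x-axis crossing is at x = 0; every point of the y-axis in the box is on the surface; the visible z-axis segment lies entirely on the surface.
3. Together with the visible shape, these determine p as stated.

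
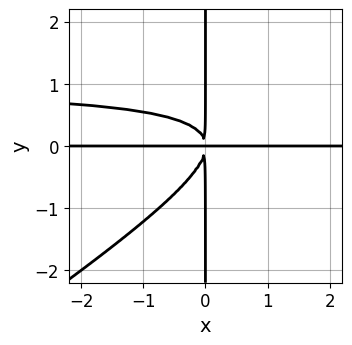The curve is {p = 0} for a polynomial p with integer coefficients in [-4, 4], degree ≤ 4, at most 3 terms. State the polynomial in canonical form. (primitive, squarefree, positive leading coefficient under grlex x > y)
2*x^2*y^2 - 3*x*y^3 - 2*x^2*y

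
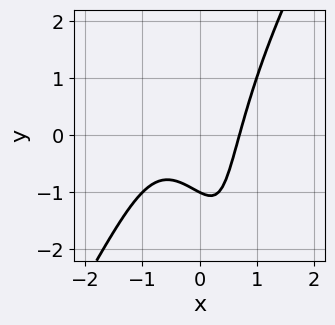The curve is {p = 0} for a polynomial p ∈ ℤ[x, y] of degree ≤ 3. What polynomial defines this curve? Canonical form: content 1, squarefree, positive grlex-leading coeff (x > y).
3*x^3 - x*y^2 + 2*x^2 - 2*y - 2

deg p = 3. A generic line meets the curve in up to 3 points.
From the visible intercepts: one y-axis crossing is at y = -1.
The integer polynomial consistent with all of this is the stated p.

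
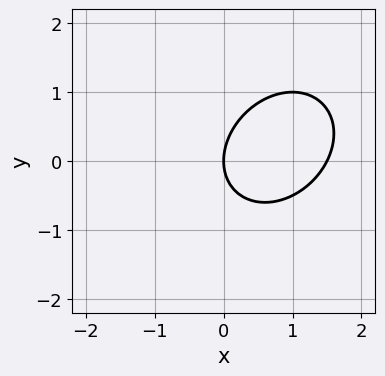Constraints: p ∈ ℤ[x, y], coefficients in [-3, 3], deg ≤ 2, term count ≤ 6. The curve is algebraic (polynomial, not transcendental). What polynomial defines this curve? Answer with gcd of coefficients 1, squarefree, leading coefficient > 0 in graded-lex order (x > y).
2*x^2 - x*y + 2*y^2 - 3*x

The degree is 2 — the shape is more complex than any degree-1 curve.
Checking where it meets the axes: one x-axis crossing is at x = 0; it meets the y-axis at y = 0 (among the integer gridlines).
Together with the visible shape, these determine p as stated.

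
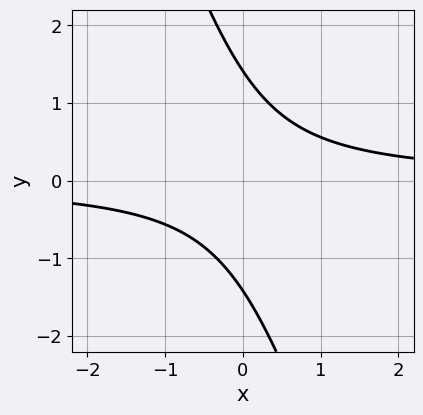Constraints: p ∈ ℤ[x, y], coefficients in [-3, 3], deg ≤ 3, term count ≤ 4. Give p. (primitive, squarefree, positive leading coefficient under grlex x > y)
(a) The degree is 2 — a generic line meets the curve in up to 2 points.
(b) Observable constraints: it misses every integer gridline on the x-axis.
(c) Assembling these constraints gives the stated polynomial.

3*x*y + y^2 - 2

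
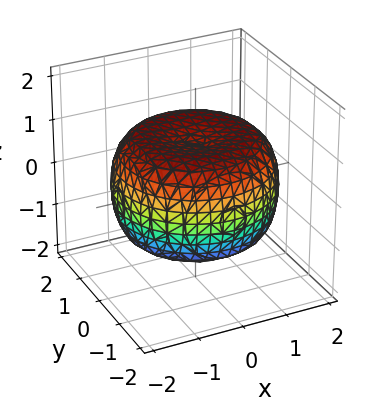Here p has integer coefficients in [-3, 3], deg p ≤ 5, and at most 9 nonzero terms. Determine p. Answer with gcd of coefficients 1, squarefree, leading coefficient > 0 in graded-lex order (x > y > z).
First, degree: the shape is more complex than any degree-3 surface, so deg p = 4.
Then, symmetries: rotational symmetry about the z-axis ⇒ p depends on x, y only through x² + y².
Next, observable constraints: the z-axis gridline crossings are at z ∈ {-1, 1}; a circular section at z = 0 has radius between 1 and 2.
Finally, fitting integer coefficients to these (and the overall shape) gives p.

x^4 + 2*x^2*y^2 + y^4 - 2*x^2 - 2*y^2 + 3*z^2 - 3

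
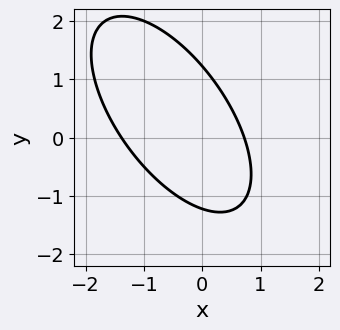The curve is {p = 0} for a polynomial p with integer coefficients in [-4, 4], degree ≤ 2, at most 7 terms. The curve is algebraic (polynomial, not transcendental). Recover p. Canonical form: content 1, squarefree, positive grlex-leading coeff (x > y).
3*x^2 + 3*x*y + 2*y^2 + 2*x - 3

(a) The degree is 2 — the shape is more complex than any degree-1 curve.
(b) Putting this together gives p.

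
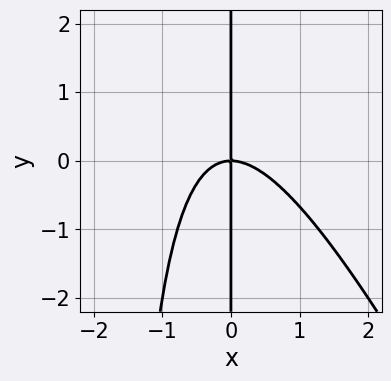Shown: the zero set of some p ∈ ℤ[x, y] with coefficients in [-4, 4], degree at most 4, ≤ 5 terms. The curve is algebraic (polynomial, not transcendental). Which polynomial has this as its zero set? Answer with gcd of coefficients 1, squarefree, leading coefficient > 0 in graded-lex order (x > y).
2*x^3 + x^2*y + 2*x*y

1. The degree is 3 — the shape is more complex than any degree-2 curve.
2. From the axis intercepts and sections: it meets the x-axis at x = 0 (among the integer gridlines); the visible y-axis segment lies entirely on the curve.
3. Matching integer coefficients to the picture gives p.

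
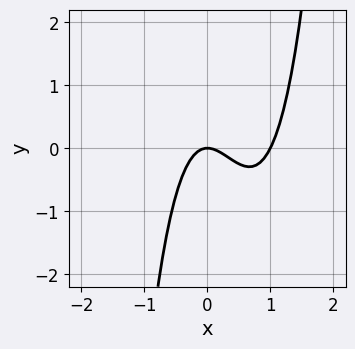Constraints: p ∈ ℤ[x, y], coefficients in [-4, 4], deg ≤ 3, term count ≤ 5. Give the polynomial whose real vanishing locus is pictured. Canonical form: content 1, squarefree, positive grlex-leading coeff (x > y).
First, degree: no degree-2 curve has this shape, so deg p = 3.
Next, against the integer gridlines: among the integer gridlines, it crosses the x-axis at x ∈ {0, 1}; it meets the y-axis at y = 0 (among the integer gridlines).
Finally, matching integer coefficients to the picture gives p.

2*x^3 - 2*x^2 - y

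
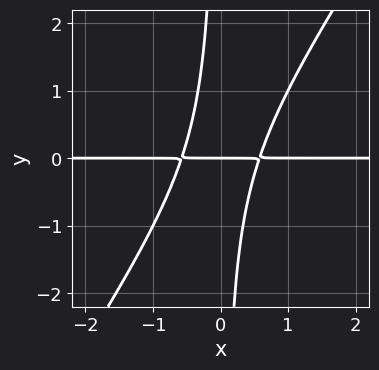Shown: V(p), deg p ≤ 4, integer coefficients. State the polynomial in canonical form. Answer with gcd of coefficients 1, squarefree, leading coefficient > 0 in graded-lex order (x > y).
3*x^2*y - 2*x*y^2 - y

The degree is 3 — the shape is more complex than any degree-2 curve.
Checking where it meets the axes: the visible x-axis segment lies entirely on the curve; it meets the y-axis at y = 0 (among the integer gridlines).
The integer polynomial consistent with all of this is the stated p.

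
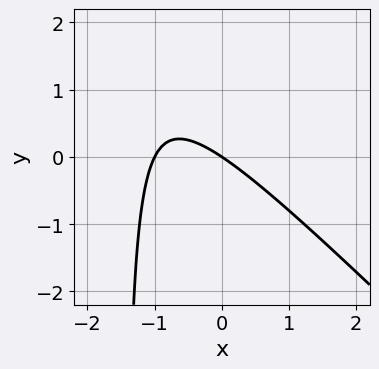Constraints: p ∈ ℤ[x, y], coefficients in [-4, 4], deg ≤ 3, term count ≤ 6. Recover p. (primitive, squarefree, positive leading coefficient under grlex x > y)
(a) deg p = 2. A generic line meets the curve in up to 2 points.
(b) Against the integer gridlines: the x-axis gridline crossings are at x ∈ {-1, 0}; it meets the y-axis at y = 0 (among the integer gridlines).
(c) Solving for integer coefficients yields p as stated.

2*x^2 + 2*x*y + 2*x + 3*y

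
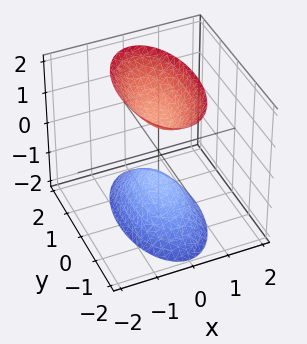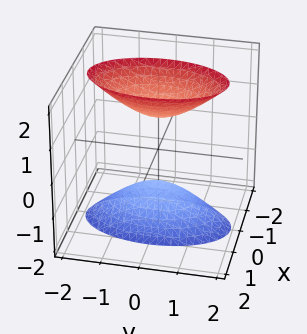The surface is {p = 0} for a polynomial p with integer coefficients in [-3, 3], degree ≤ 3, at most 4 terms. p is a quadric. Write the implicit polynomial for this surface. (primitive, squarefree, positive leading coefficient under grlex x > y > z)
(a) There are 2 components.
(b) The degree is 2 — two sheets facing apart; a quadric.
(c) Symmetries: the x ↦ −x reflection is a symmetry, so x appears only in even powers; the y ↦ −y reflection is a symmetry, so y appears only in even powers; it's symmetric under z → −z, forcing even powers of z.
(d) Against the integer gridlines: the surface avoids every integer x-axis point in the box; among the integer gridlines, it crosses the z-axis at z ∈ {-1, 1}; no y-intercept at any integer in the box.
(e) These observations pin down the coefficients.

3*x^2 + y^2 - z^2 + 1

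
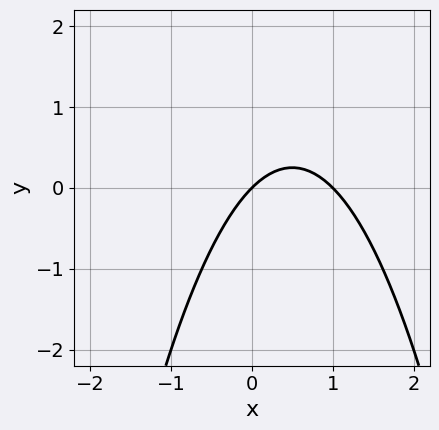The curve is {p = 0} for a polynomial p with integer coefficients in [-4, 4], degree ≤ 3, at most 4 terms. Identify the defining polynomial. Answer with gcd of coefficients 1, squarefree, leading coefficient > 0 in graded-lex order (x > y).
1. Degree: a generic line meets the curve in up to 2 points, so deg p = 2.
2. Against the integer gridlines: one y-axis crossing is at y = 0; the x-axis gridline crossings are at x ∈ {0, 1}.
3. Solving for integer coefficients yields p as stated.

x^2 - x + y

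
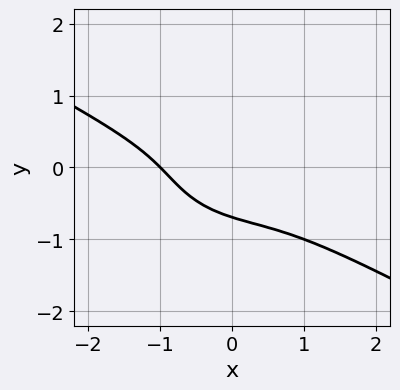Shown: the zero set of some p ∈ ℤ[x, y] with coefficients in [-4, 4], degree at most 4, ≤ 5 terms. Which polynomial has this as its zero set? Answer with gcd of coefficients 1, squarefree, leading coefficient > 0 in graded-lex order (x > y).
(a) deg p = 3. The shape is more complex than any degree-2 curve.
(b) From the visible intercepts: it crosses the x-axis at the gridline x = -1.
(c) Fitting integer coefficients to these (and the overall shape) gives p.

x^3 + x^2*y + 3*y^3 - 2*x*y + 1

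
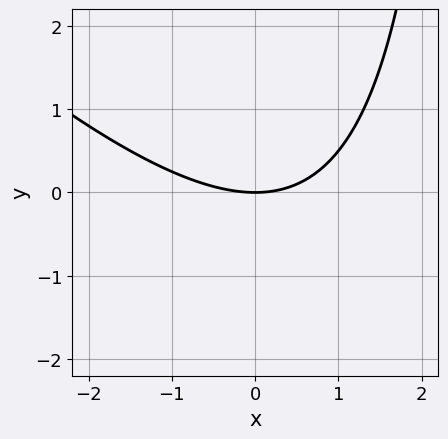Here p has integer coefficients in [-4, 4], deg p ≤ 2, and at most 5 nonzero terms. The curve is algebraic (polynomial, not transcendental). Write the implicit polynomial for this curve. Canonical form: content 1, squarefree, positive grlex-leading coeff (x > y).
x^2 + x*y - 3*y

(a) deg p = 2. No degree-1 curve has this shape.
(b) Checking where it meets the axes: one y-axis crossing is at y = 0; one x-axis crossing is at x = 0.
(c) Solving for integer coefficients yields p as stated.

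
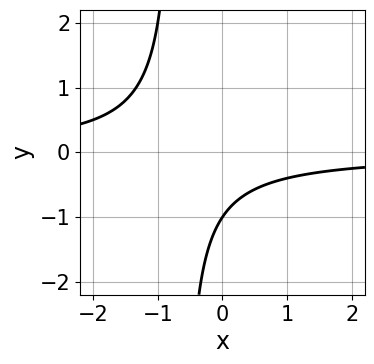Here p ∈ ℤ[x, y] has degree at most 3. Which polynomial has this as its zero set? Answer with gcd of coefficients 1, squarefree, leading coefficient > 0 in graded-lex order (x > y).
3*x*y + 2*y + 2

The degree is 2 — a generic line meets the curve in up to 2 points.
Observable constraints: it crosses the y-axis at the gridline y = -1; the curve avoids every integer x-axis point in the box.
Assembling these constraints gives the stated polynomial.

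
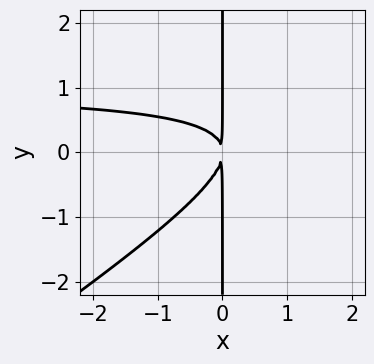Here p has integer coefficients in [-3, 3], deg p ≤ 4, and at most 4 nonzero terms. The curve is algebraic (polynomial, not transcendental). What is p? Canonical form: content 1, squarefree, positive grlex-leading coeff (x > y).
2*x^2*y - 3*x*y^2 - 2*x^2

The degree is 3 — the shape is more complex than any degree-2 curve.
Checking where it meets the axes: the visible y-axis segment lies entirely on the curve.
Solving for integer coefficients yields p as stated.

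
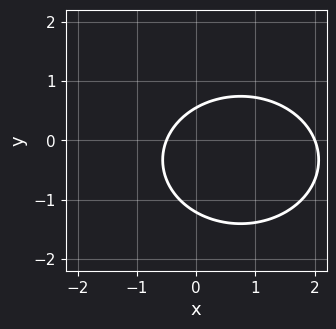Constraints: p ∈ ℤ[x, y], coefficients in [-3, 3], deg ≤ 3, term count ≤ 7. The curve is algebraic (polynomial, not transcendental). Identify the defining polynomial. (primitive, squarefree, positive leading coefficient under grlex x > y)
(a) Degree: no degree-1 curve has this shape, so deg p = 2.
(b) Checking where it meets the axes: it crosses the x-axis at the gridline x = 2.
(c) Putting this together gives p.

2*x^2 + 3*y^2 - 3*x + 2*y - 2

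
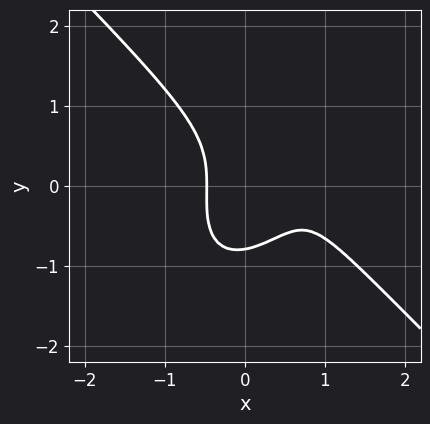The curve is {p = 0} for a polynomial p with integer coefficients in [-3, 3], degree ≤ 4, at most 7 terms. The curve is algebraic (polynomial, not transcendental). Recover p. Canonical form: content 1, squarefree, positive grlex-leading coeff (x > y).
3*x^3 - x*y^2 + 2*y^3 - 3*x^2 + 1

1. deg p = 3. The shape is more complex than any degree-2 curve.
2. Matching integer coefficients to the picture gives p.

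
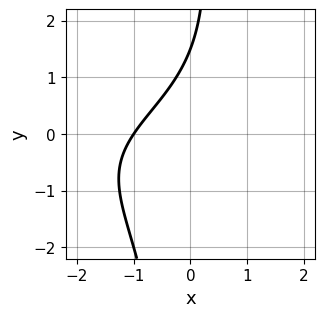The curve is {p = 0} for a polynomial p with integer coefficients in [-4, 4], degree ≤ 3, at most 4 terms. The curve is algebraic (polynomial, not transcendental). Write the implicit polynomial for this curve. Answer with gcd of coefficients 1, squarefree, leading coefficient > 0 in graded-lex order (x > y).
First, degree: no degree-2 curve has this shape, so deg p = 3.
Next, reading off the gridlines: it meets the x-axis at x = -1 (among the integer gridlines).
Finally, solving for integer coefficients yields p as stated.

x*y^2 + 3*x - 2*y + 3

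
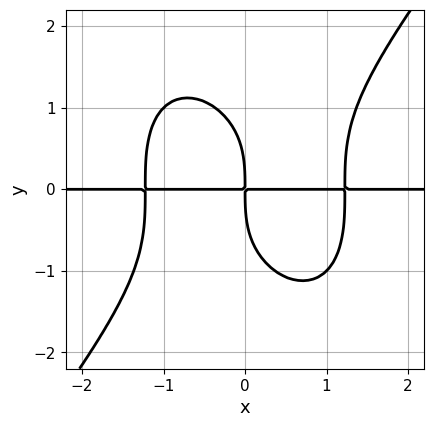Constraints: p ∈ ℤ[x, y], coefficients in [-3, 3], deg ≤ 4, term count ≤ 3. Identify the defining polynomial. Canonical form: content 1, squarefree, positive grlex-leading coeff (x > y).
2*x^3*y - y^4 - 3*x*y

First, degree: the shape is more complex than any degree-3 curve, so deg p = 4.
Then, from the visible intercepts: the visible x-axis segment lies entirely on the curve.
Finally, matching integer coefficients to the picture gives p.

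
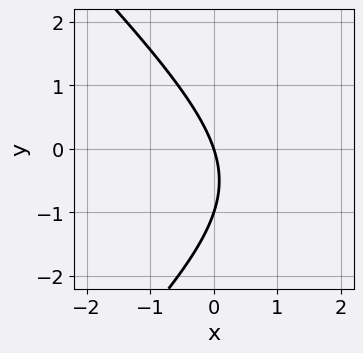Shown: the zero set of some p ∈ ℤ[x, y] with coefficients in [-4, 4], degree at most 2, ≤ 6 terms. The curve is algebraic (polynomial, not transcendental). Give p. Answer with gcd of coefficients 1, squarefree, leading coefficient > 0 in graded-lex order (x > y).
x^2 - y^2 - 3*x - y

Degree: the shape is more complex than any degree-1 curve, so deg p = 2.
Observable constraints: among the integer gridlines, it crosses the y-axis at y ∈ {-1, 0}; it meets the x-axis at x = 0 (among the integer gridlines).
Solving for integer coefficients yields p as stated.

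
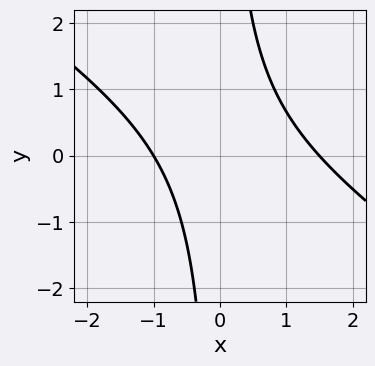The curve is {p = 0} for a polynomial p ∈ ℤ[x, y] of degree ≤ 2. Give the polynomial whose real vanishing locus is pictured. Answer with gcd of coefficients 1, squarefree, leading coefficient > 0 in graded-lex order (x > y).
2*x^2 + 3*x*y - x - 3

deg p = 2. The shape is more complex than any degree-1 curve.
Reading off the gridlines: one x-axis crossing is at x = -1; the curve avoids every integer y-axis point in the box.
Fitting integer coefficients to these (and the overall shape) gives p.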